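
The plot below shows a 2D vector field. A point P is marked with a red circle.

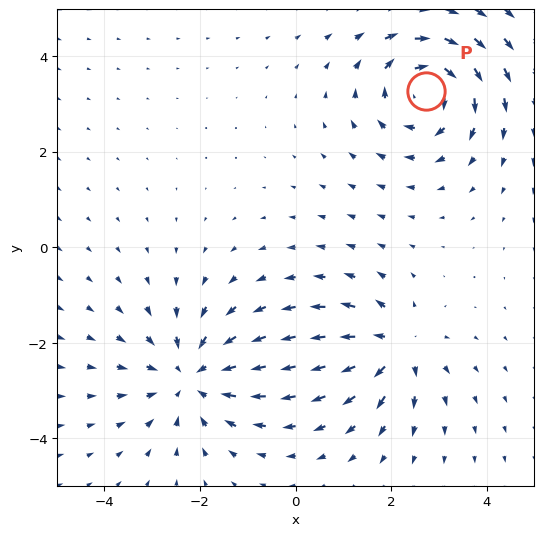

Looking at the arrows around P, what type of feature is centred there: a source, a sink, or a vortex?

vortex

At P (2.7, 3.3) the arrows circulate clockwise. Divergence ≈0, curl about -5 — near-zero divergence with nonzero curl is a vortex.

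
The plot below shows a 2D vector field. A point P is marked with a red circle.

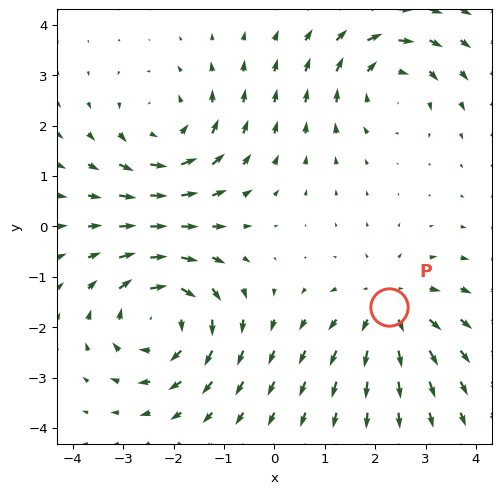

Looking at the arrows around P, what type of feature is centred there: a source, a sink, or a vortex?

source

At P (2.3, -1.6) the arrows spread outward. Divergence about +4, curl ≈0 — positive divergence with near-zero curl is a source.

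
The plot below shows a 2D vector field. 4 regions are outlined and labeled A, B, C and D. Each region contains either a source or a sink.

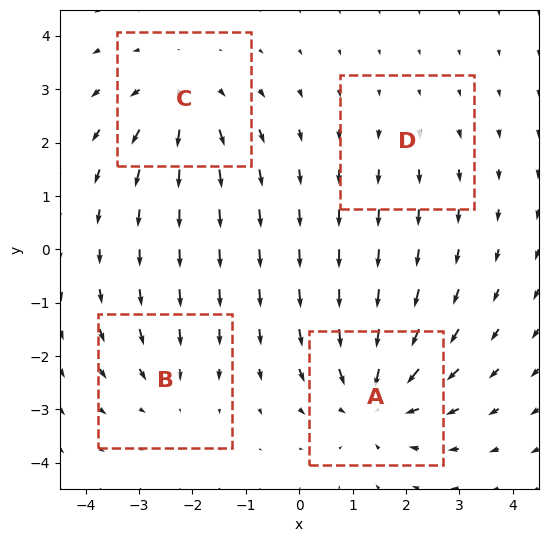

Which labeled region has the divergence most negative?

A

Divergence at each region's feature centre — A: about -6, B: about -3, C: about +5, D: about +2. Region A is most negative.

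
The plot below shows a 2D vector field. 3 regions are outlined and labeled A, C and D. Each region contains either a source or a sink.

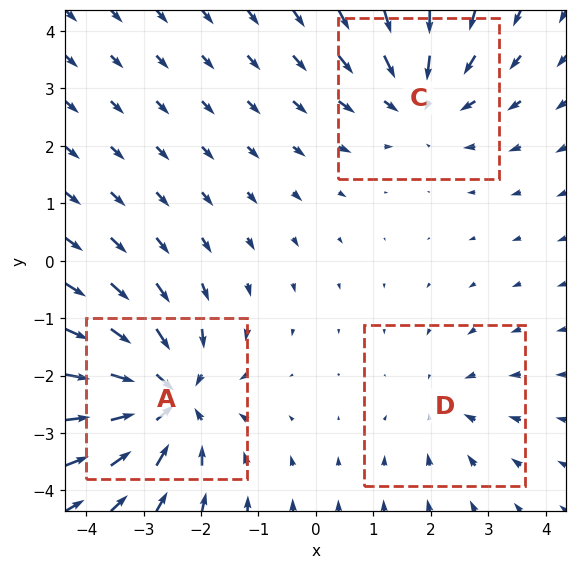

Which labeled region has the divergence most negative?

A

Divergence at each region's feature centre — A: about -5, C: about -3, D: about -2. Region A is most negative.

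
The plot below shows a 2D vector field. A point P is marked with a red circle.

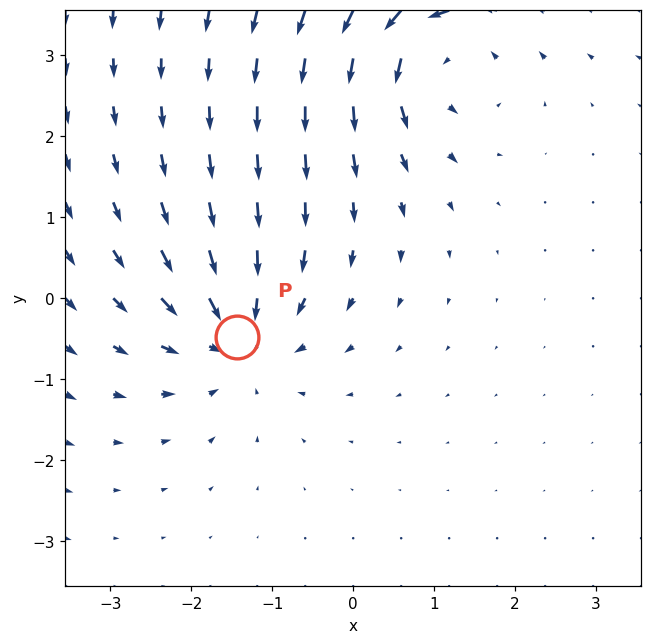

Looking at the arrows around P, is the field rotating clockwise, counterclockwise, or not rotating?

Near P at (-1.4, -0.5) the arrows show no circulation. The curl there is ≈0.

not rotating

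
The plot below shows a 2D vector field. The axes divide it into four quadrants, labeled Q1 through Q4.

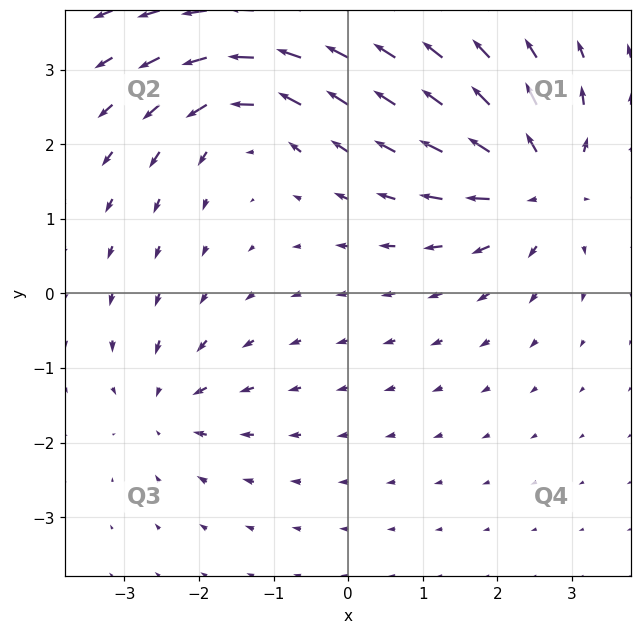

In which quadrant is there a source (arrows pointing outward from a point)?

The source sits at approximately (2.6, 1.5), which lies in quadrant Q1. The divergence there is about +6, positive as expected for a source.

Q1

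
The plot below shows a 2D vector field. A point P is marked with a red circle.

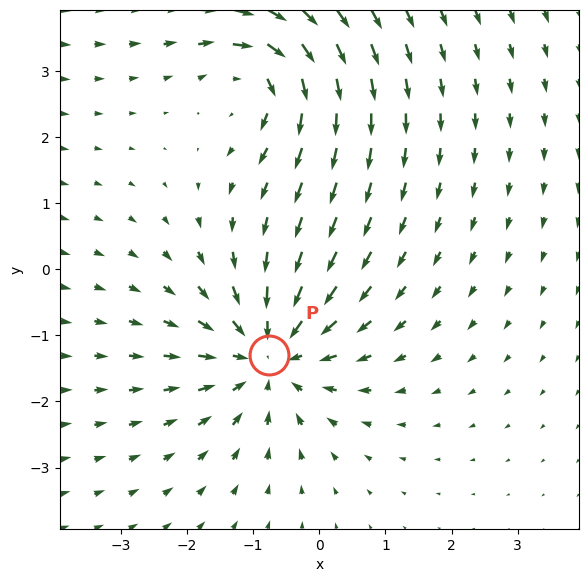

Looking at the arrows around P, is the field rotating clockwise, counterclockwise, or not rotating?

not rotating

Near P at (-0.8, -1.3) the arrows show no circulation. The curl there is ≈0.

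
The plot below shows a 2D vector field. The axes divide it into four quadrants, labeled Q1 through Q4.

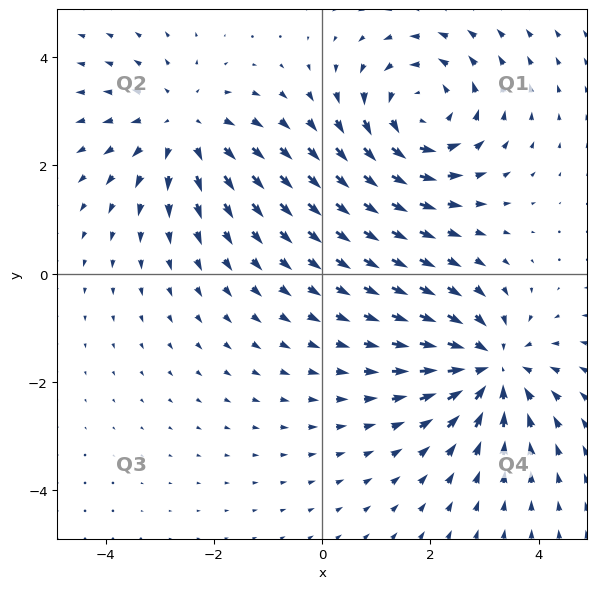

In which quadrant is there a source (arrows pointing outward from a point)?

Q2

The source sits at approximately (-2.6, 2.7), which lies in quadrant Q2. The divergence there is about +3, positive as expected for a source.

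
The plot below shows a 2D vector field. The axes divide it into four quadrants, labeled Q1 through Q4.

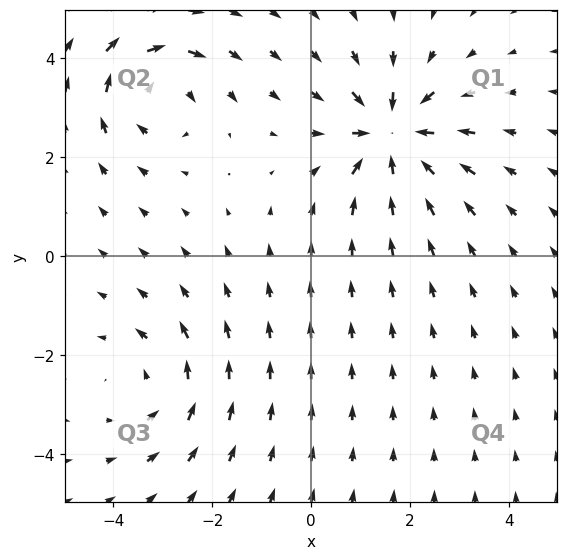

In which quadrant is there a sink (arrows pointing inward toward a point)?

Q1

The sink sits at approximately (1.6, 2.4), which lies in quadrant Q1. The divergence there is about -5, negative as expected for a sink.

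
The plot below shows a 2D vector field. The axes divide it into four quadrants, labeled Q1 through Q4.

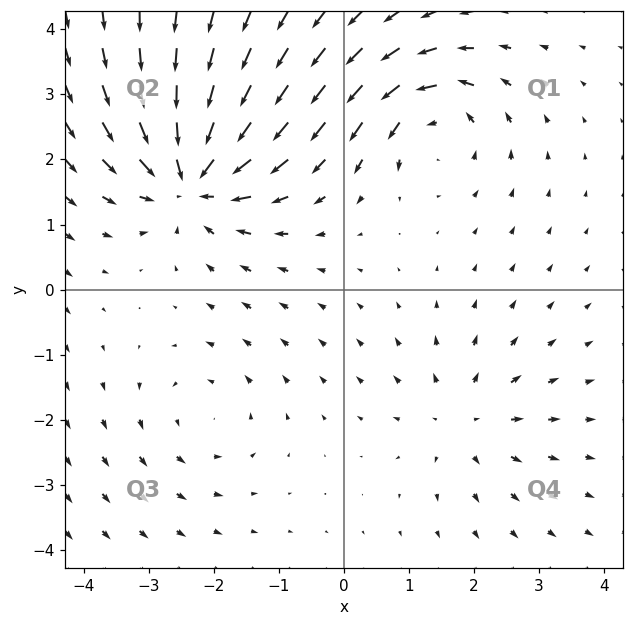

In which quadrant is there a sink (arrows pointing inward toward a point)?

The sink sits at approximately (-2.3, 1.7), which lies in quadrant Q2. The divergence there is about -6, negative as expected for a sink.

Q2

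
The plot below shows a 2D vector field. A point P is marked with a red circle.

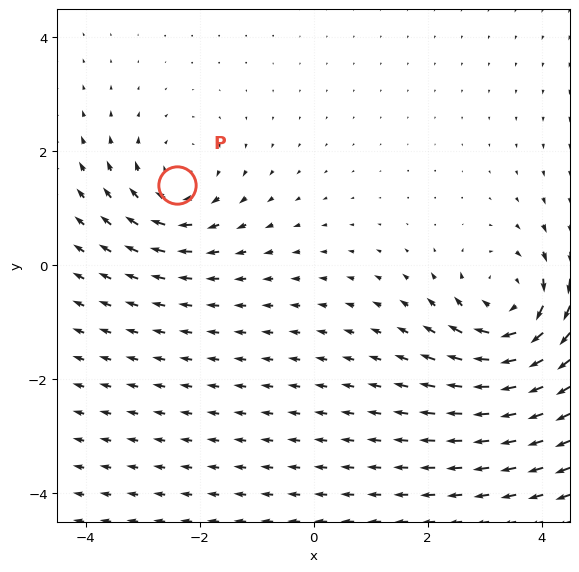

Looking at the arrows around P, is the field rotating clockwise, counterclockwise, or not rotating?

clockwise

Near P at (-2.4, 1.4) the arrows circulate clockwise. The curl (z-component) there is about -3; negative curl means clockwise rotation.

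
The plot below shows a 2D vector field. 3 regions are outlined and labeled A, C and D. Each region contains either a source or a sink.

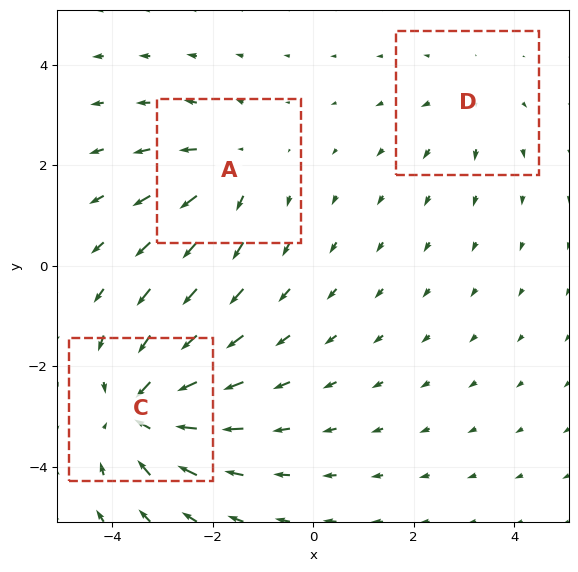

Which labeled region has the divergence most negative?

Divergence at each region's feature centre — A: about +3, C: about -5, D: about +2. Region C is most negative.

C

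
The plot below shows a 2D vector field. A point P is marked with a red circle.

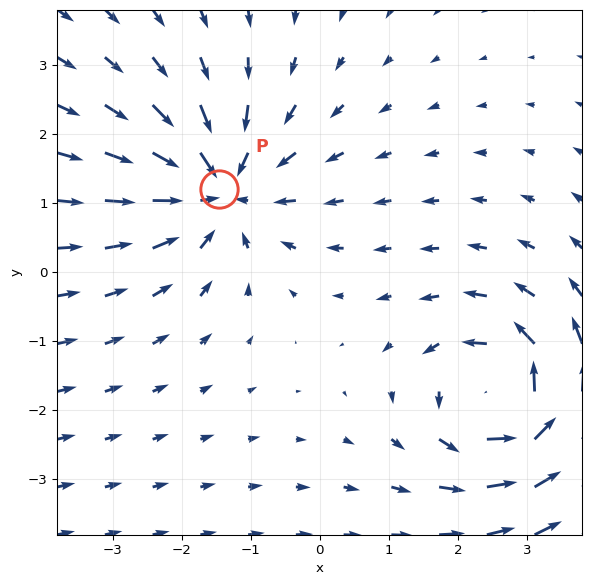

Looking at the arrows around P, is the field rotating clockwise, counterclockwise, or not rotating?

not rotating

Near P at (-1.5, 1.2) the arrows show no circulation. The curl there is ≈0.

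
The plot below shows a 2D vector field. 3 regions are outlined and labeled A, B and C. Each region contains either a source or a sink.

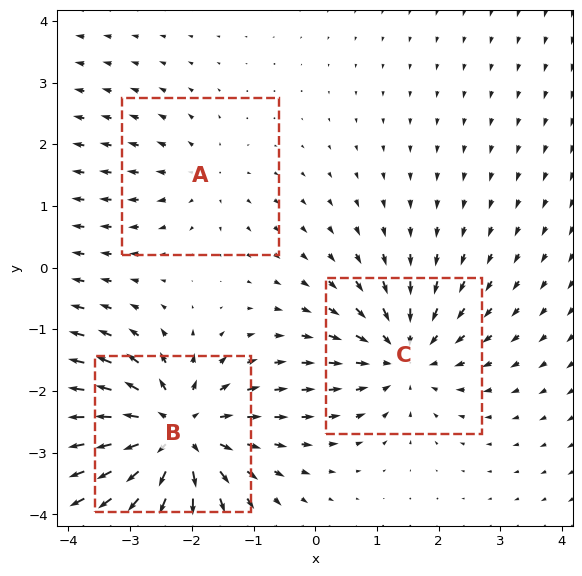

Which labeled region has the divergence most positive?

B

Divergence at each region's feature centre — A: about +2, B: about +5, C: about -4. Region B is most positive.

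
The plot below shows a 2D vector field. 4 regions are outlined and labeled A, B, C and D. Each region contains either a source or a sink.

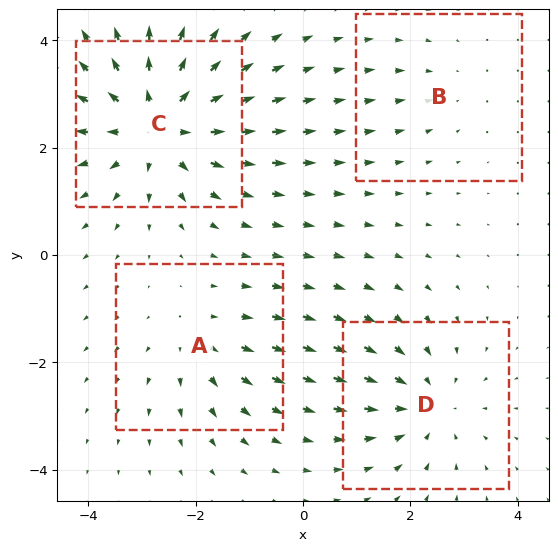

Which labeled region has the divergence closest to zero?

Divergence at each region's feature centre — A: about +3, B: about -2, C: about +6, D: about -4. Region B is closest to zero.

B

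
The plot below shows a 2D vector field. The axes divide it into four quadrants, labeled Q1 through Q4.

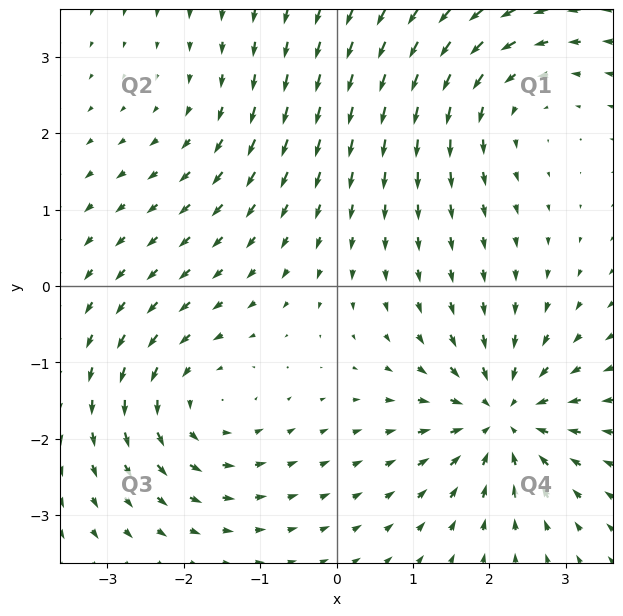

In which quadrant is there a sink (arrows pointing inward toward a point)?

Q4

The sink sits at approximately (2.2, -1.7), which lies in quadrant Q4. The divergence there is about -6, negative as expected for a sink.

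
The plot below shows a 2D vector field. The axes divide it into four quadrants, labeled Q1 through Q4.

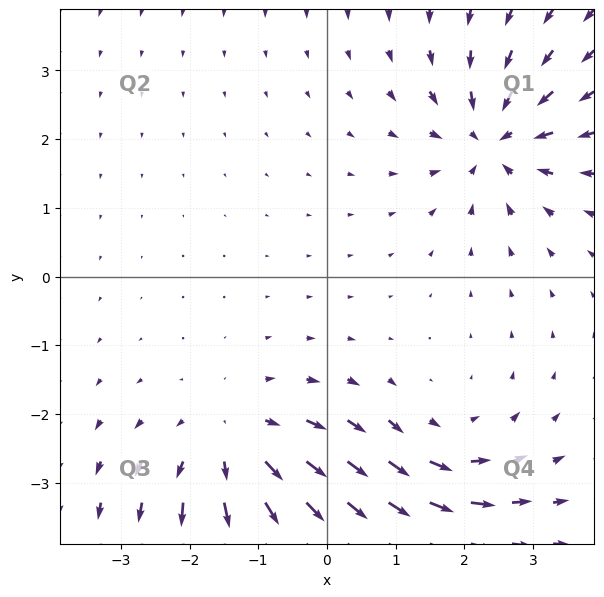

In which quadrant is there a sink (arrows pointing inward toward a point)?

Q1

The sink sits at approximately (2.4, 2.0), which lies in quadrant Q1. The divergence there is about -5, negative as expected for a sink.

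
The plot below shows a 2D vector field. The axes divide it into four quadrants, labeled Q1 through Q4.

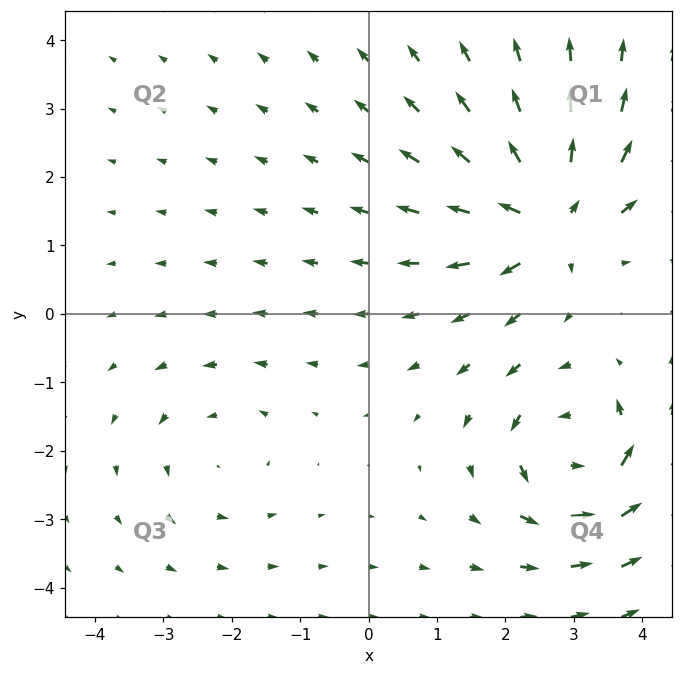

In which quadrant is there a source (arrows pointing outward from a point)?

The source sits at approximately (2.6, 1.4), which lies in quadrant Q1. The divergence there is about +6, positive as expected for a source.

Q1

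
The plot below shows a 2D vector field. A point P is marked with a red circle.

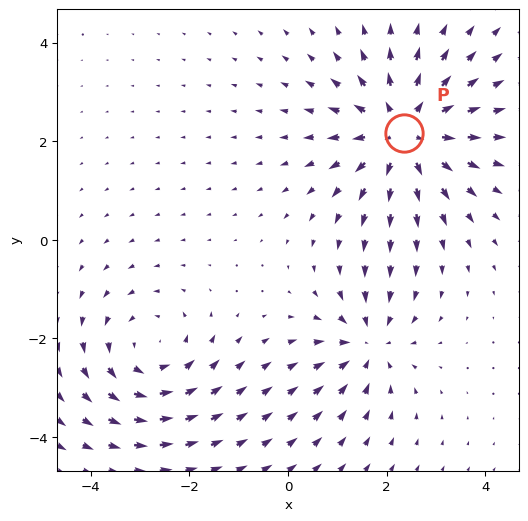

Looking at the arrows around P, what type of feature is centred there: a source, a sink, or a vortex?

source

At P (2.3, 2.2) the arrows spread outward. Divergence about +4, curl ≈0 — positive divergence with near-zero curl is a source.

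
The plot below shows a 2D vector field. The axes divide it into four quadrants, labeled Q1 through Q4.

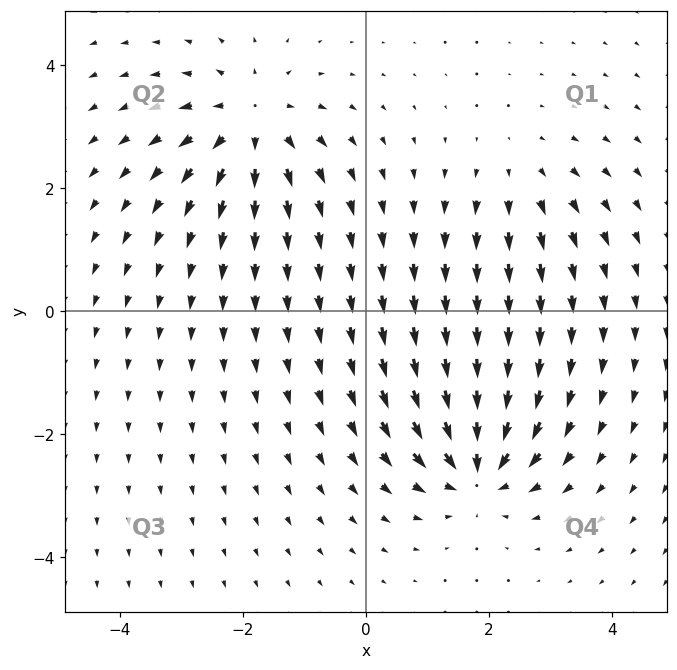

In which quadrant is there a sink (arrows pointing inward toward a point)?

Q4

The sink sits at approximately (1.8, -2.6), which lies in quadrant Q4. The divergence there is about -6, negative as expected for a sink.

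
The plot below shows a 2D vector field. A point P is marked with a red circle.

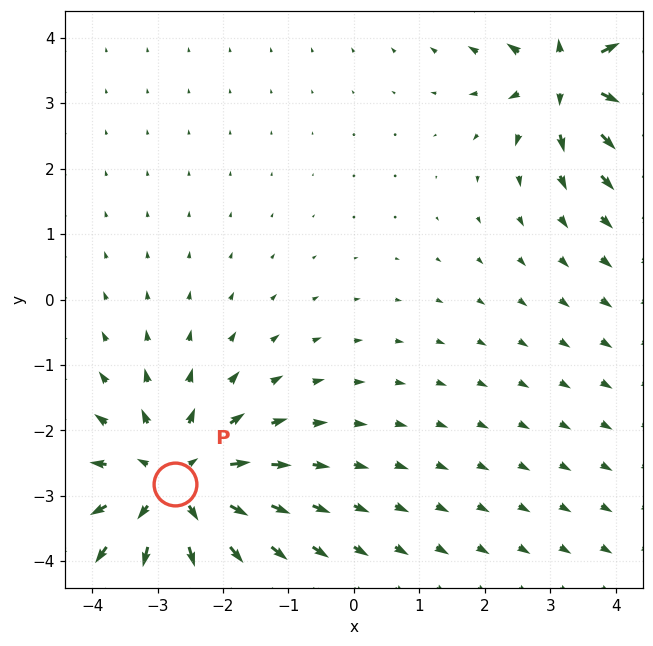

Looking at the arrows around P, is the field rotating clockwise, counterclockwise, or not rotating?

Near P at (-2.7, -2.8) the arrows show no circulation. The curl there is ≈0.

not rotating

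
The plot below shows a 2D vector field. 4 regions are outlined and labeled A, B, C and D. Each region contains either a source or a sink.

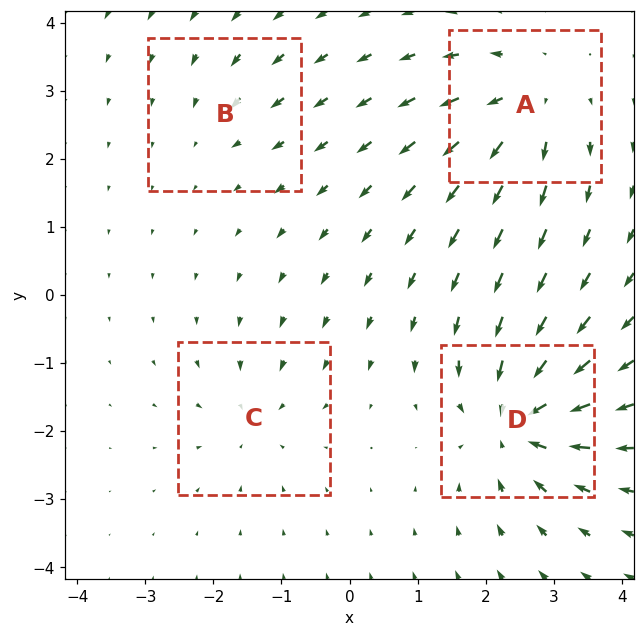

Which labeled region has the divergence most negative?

Divergence at each region's feature centre — A: about +6, B: about -2, C: about -4, D: about -8. Region D is most negative.

D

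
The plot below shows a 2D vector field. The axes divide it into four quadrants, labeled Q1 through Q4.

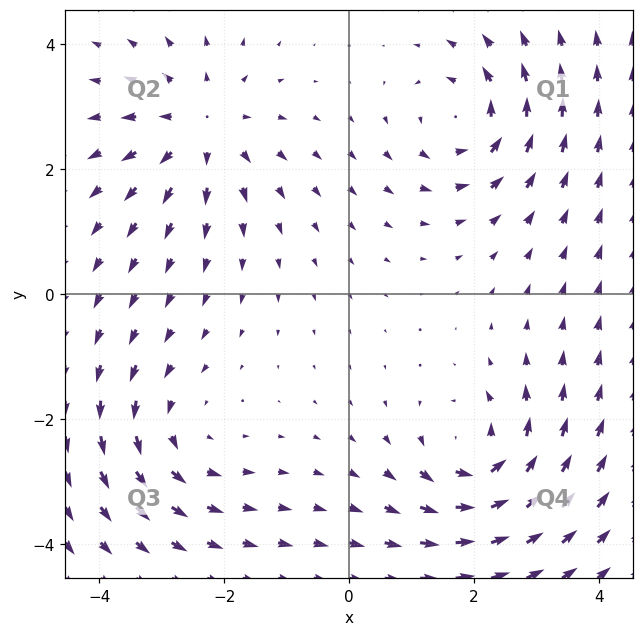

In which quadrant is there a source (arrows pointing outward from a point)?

Q2

The source sits at approximately (-2.4, 2.7), which lies in quadrant Q2. The divergence there is about +5, positive as expected for a source.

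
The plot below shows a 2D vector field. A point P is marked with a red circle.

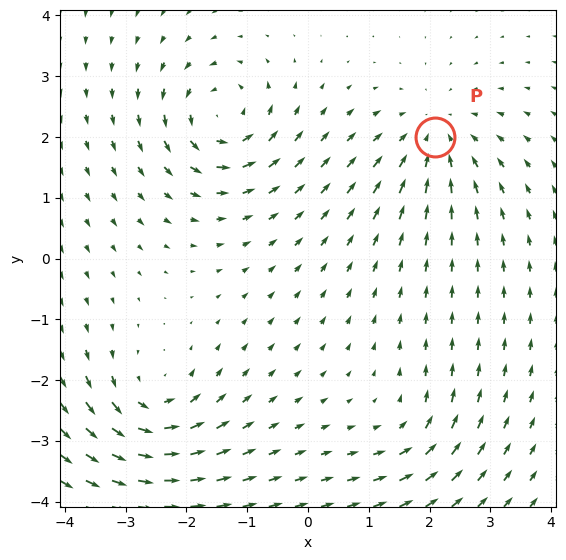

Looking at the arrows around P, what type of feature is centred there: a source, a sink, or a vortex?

sink

At P (2.1, 2.0) the arrows converge inward. Divergence about -4, curl ≈0 — negative divergence with near-zero curl is a sink.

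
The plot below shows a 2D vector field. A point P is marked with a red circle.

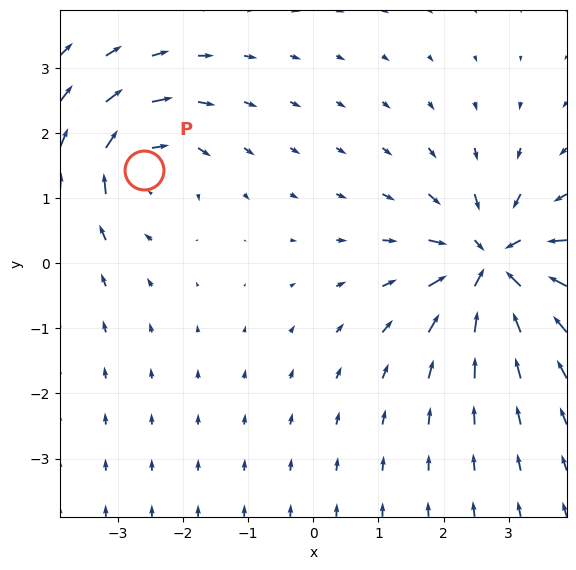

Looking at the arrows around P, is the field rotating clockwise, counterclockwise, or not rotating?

Near P at (-2.6, 1.4) the arrows circulate clockwise. The curl (z-component) there is about -4; negative curl means clockwise rotation.

clockwise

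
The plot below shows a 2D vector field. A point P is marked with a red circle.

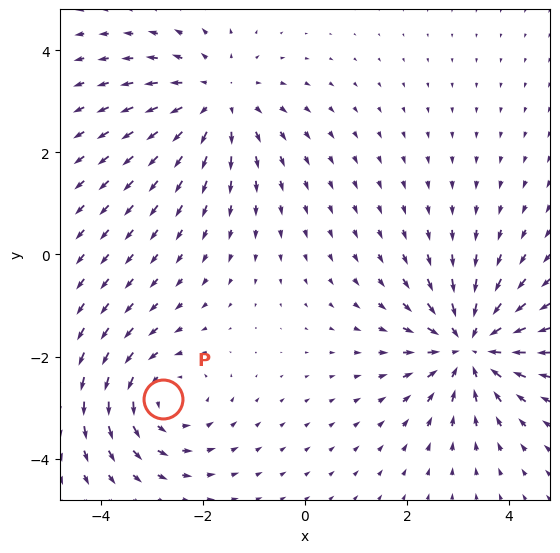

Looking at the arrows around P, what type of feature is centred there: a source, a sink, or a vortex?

vortex

At P (-2.8, -2.8) the arrows circulate counterclockwise. Divergence ≈0, curl about +3 — near-zero divergence with nonzero curl is a vortex.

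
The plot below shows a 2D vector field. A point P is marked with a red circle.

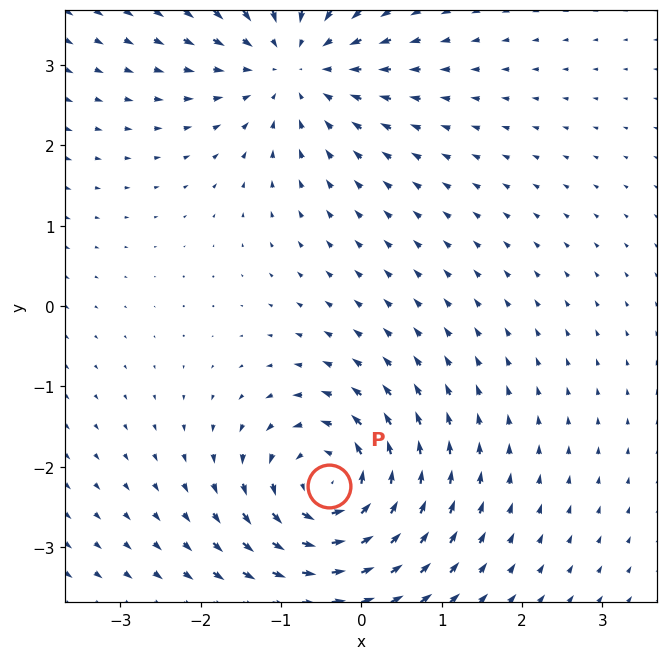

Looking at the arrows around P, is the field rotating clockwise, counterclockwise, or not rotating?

Near P at (-0.4, -2.2) the arrows circulate counterclockwise. The curl (z-component) there is about +7; positive curl means counterclockwise rotation.

counterclockwise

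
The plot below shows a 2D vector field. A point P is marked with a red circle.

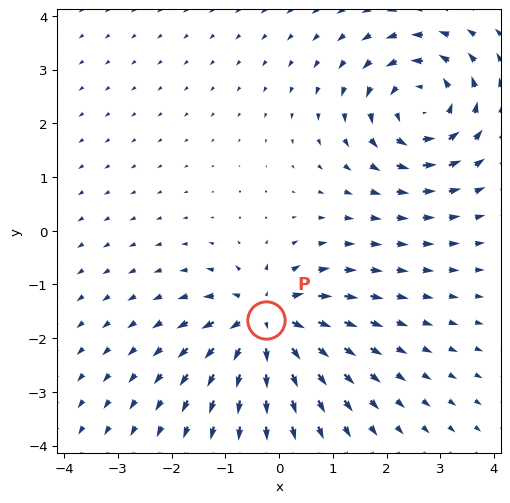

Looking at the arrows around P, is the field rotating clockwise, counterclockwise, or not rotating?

Near P at (-0.2, -1.7) the arrows show no circulation. The curl there is ≈0.

not rotating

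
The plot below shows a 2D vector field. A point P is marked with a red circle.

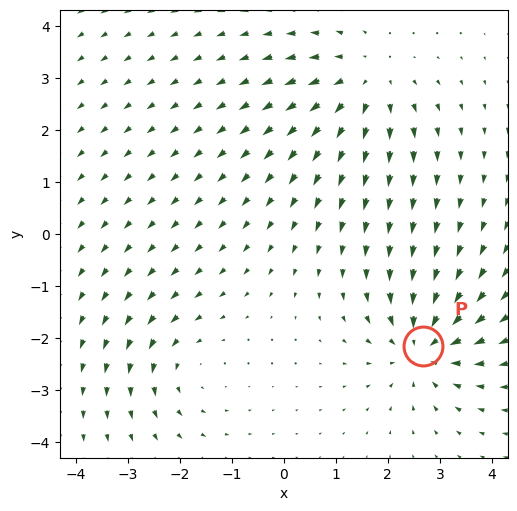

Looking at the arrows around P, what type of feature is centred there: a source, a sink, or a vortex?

At P (2.7, -2.2) the arrows converge inward. Divergence about -4, curl ≈0 — negative divergence with near-zero curl is a sink.

sink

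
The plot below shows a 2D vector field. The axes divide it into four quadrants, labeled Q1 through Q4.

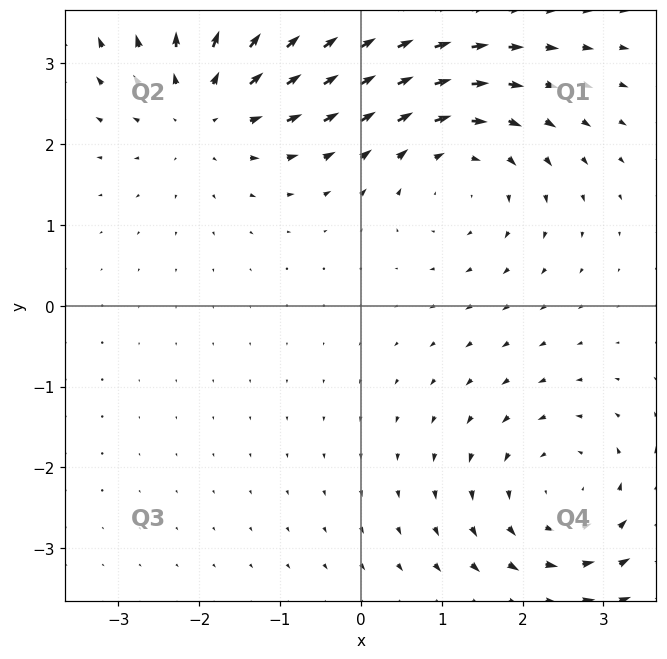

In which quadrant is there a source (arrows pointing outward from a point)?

Q2

The source sits at approximately (-1.9, 2.5), which lies in quadrant Q2. The divergence there is about +3, positive as expected for a source.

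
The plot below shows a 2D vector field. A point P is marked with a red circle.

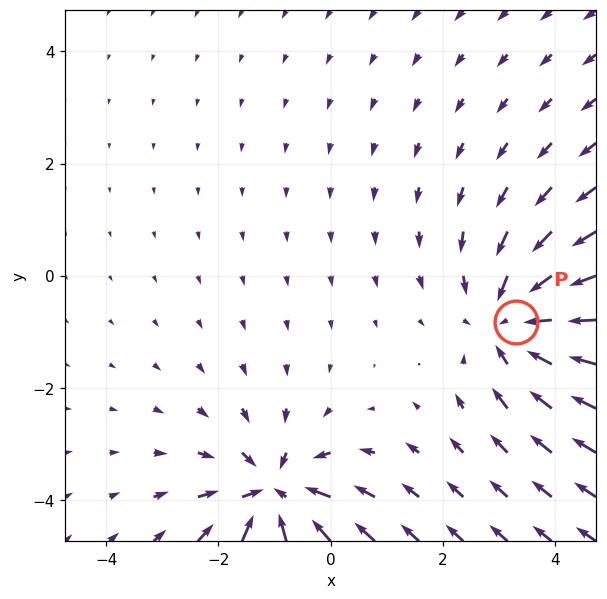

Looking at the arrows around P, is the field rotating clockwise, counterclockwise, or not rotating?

not rotating

Near P at (3.3, -0.8) the arrows show no circulation. The curl there is ≈0.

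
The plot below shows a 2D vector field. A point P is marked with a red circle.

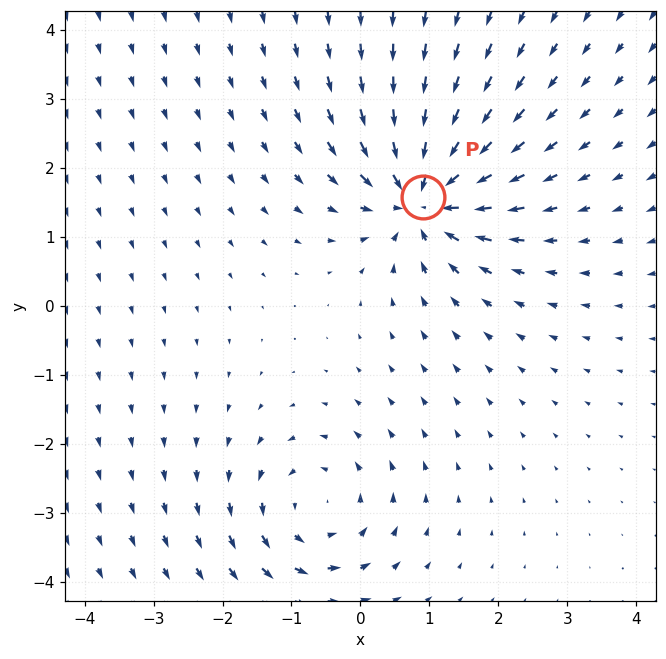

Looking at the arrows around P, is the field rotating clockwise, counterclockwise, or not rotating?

Near P at (0.9, 1.6) the arrows show no circulation. The curl there is ≈0.

not rotating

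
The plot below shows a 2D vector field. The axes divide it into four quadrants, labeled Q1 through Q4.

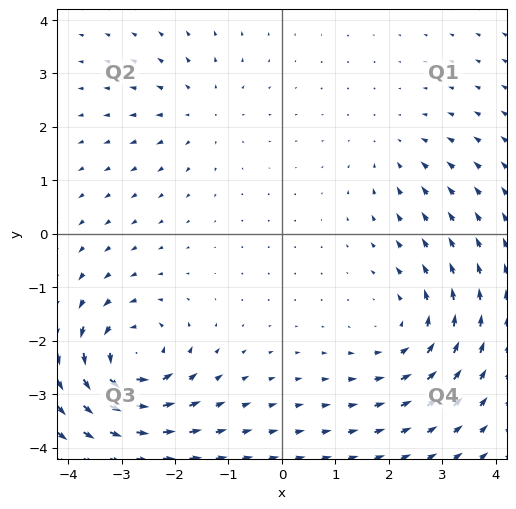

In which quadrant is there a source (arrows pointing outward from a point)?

The source sits at approximately (-1.5, 2.3), which lies in quadrant Q2. The divergence there is about +3, positive as expected for a source.

Q2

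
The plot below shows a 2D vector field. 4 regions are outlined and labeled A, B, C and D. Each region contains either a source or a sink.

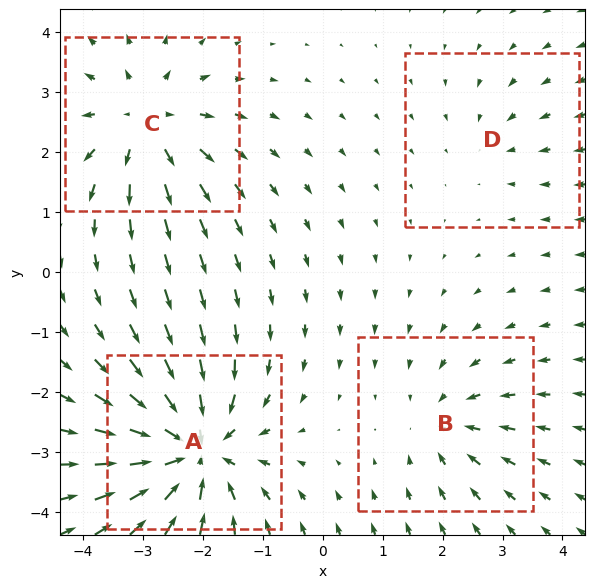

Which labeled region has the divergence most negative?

A

Divergence at each region's feature centre — A: about -8, B: about -4, C: about +5, D: about -2. Region A is most negative.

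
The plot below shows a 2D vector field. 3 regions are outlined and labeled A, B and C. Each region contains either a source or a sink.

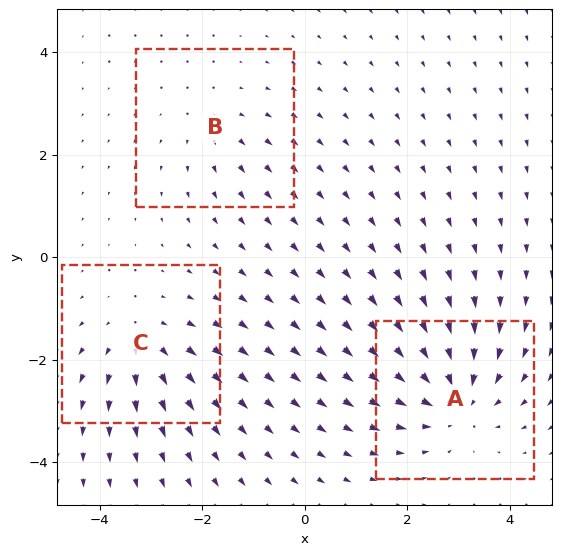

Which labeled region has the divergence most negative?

A

Divergence at each region's feature centre — A: about -4, B: about +2, C: about +3. Region A is most negative.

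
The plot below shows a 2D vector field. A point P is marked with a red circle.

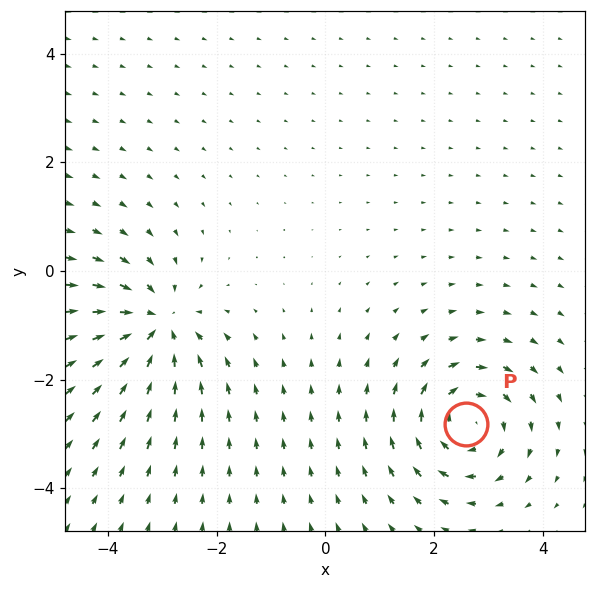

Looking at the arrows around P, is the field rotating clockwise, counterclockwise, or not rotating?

Near P at (2.6, -2.8) the arrows circulate clockwise. The curl (z-component) there is about -5; negative curl means clockwise rotation.

clockwise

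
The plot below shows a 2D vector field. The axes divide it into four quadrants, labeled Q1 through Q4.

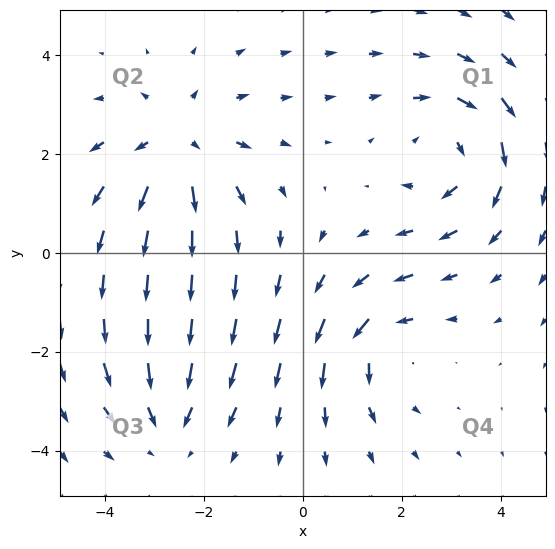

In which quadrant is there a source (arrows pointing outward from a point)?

The source sits at approximately (-2.5, 2.2), which lies in quadrant Q2. The divergence there is about +4, positive as expected for a source.

Q2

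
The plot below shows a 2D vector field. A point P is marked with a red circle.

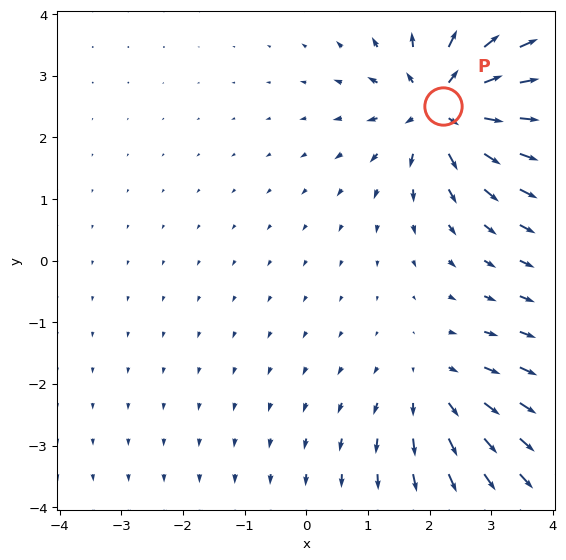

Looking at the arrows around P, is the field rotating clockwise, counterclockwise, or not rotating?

not rotating

Near P at (2.2, 2.5) the arrows show no circulation. The curl there is ≈0.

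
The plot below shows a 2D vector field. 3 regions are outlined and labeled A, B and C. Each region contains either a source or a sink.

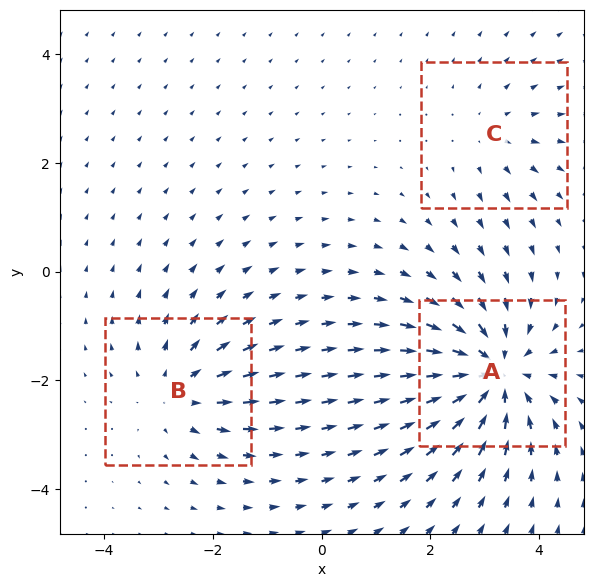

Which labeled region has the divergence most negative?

Divergence at each region's feature centre — A: about -5, B: about +3, C: about +2. Region A is most negative.

A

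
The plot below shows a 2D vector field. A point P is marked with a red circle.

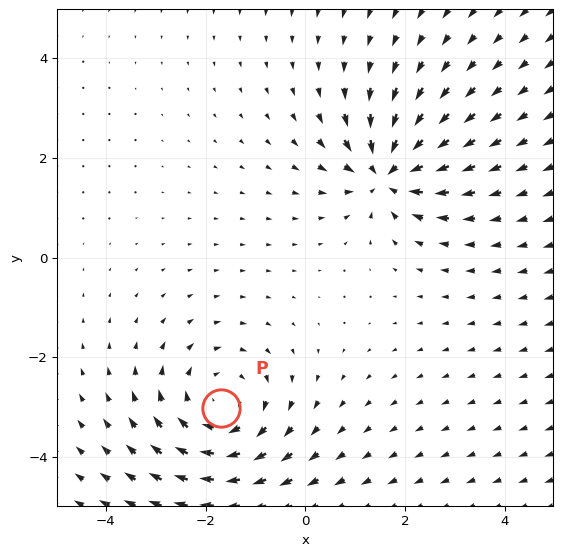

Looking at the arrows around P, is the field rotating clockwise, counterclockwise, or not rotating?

Near P at (-1.7, -3.0) the arrows circulate clockwise. The curl (z-component) there is about -4; negative curl means clockwise rotation.

clockwise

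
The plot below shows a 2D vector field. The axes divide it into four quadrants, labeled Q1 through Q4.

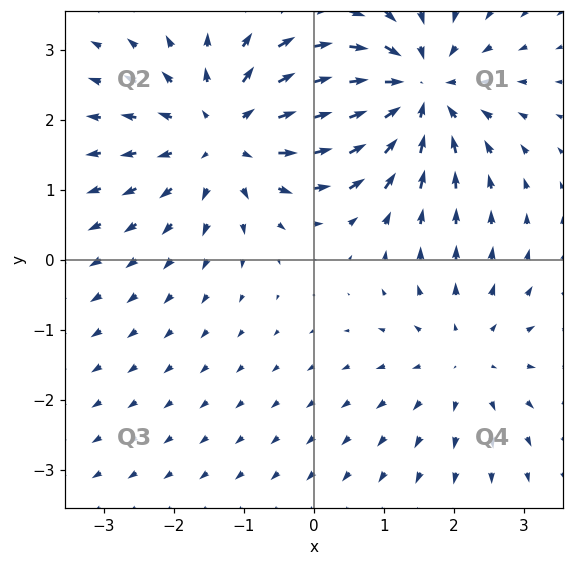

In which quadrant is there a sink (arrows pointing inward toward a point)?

The sink sits at approximately (1.4, 2.4), which lies in quadrant Q1. The divergence there is about -5, negative as expected for a sink.

Q1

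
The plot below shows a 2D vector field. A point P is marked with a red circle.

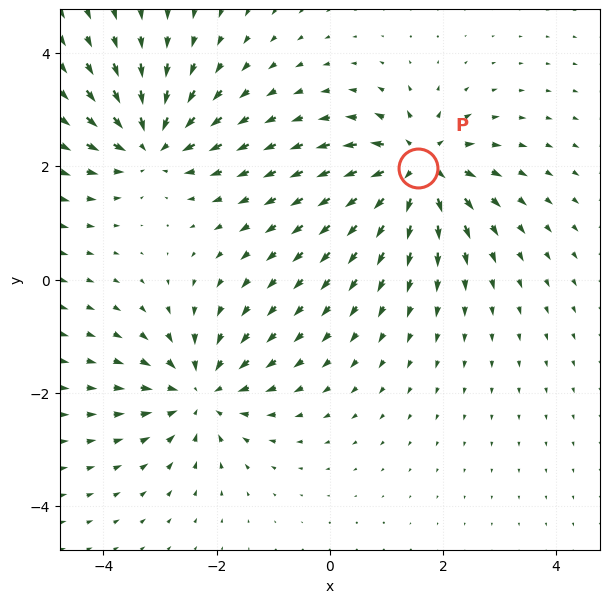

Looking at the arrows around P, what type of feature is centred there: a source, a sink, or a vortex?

At P (1.6, 2.0) the arrows spread outward. Divergence about +5, curl ≈0 — positive divergence with near-zero curl is a source.

source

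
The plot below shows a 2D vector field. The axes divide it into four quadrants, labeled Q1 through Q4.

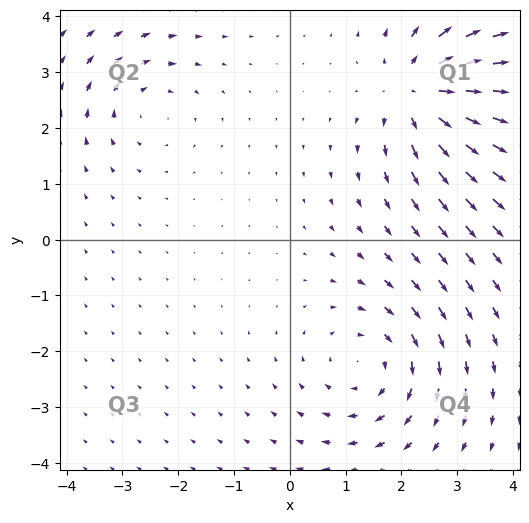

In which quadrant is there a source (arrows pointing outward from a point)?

Q1

The source sits at approximately (2.3, 2.6), which lies in quadrant Q1. The divergence there is about +5, positive as expected for a source.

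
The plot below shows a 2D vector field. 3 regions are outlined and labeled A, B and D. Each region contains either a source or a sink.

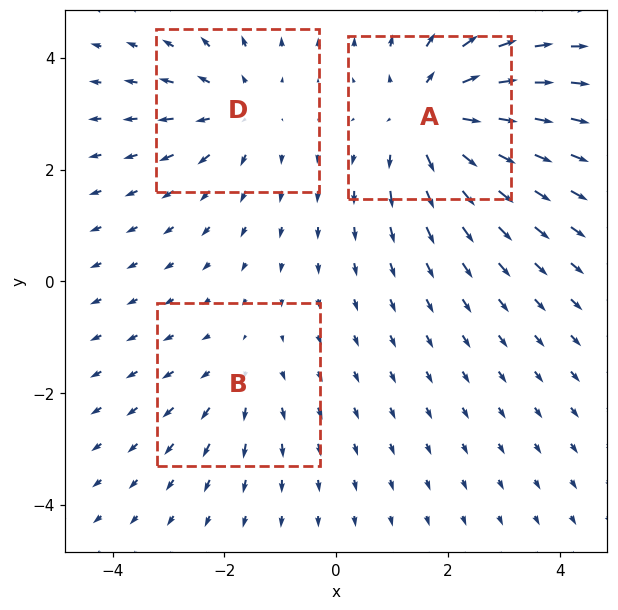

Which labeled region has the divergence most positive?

Divergence at each region's feature centre — A: about +4, B: about +2, D: about +3. Region A is most positive.

A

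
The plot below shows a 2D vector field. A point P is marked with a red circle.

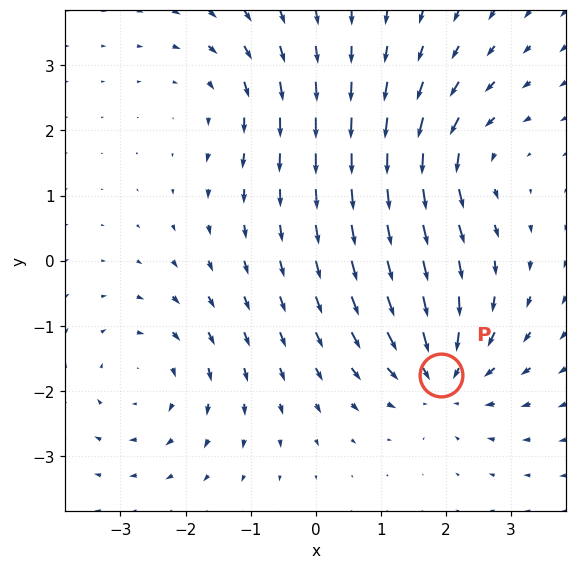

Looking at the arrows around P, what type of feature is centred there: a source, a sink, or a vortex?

sink

At P (1.9, -1.8) the arrows converge inward. Divergence about -4, curl ≈0 — negative divergence with near-zero curl is a sink.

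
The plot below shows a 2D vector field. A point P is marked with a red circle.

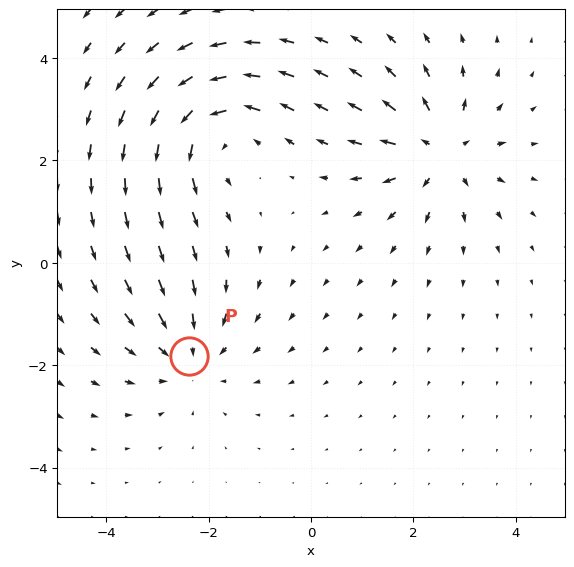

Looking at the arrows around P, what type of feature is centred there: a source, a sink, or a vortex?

sink

At P (-2.4, -1.8) the arrows converge inward. Divergence about -3, curl ≈0 — negative divergence with near-zero curl is a sink.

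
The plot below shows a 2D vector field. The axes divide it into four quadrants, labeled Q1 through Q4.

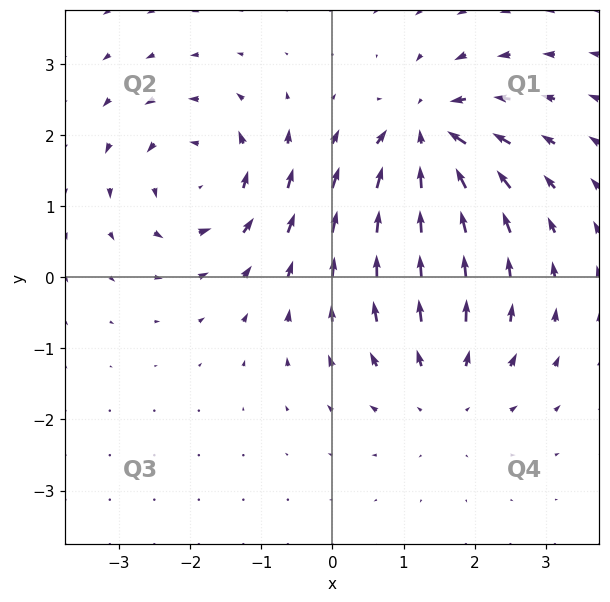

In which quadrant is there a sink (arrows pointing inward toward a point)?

The sink sits at approximately (1.3, 1.9), which lies in quadrant Q1. The divergence there is about -6, negative as expected for a sink.

Q1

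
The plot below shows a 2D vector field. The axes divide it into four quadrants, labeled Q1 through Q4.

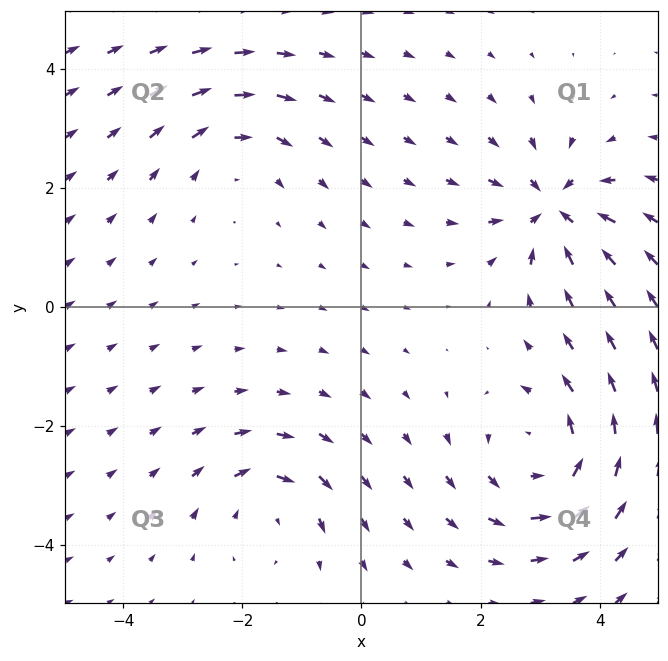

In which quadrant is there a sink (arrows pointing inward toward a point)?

Q1

The sink sits at approximately (3.2, 1.6), which lies in quadrant Q1. The divergence there is about -6, negative as expected for a sink.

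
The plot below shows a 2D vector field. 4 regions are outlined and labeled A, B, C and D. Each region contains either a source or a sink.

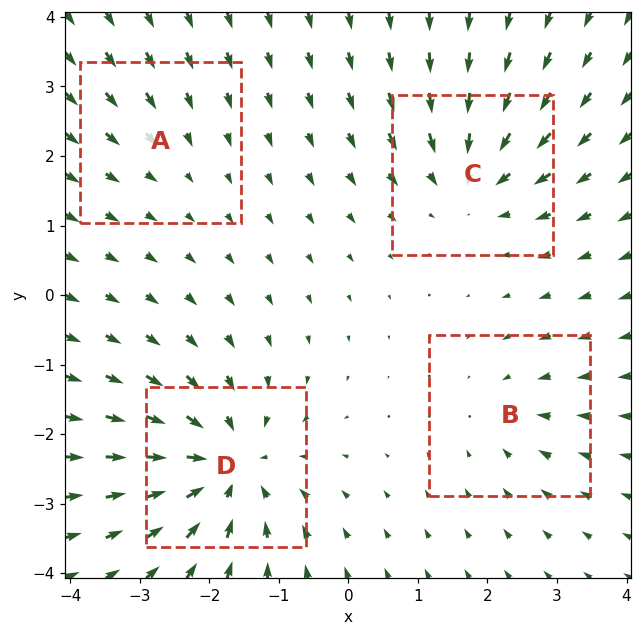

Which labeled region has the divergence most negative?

Divergence at each region's feature centre — A: about -2, B: about -3, C: about -5, D: about -7. Region D is most negative.

D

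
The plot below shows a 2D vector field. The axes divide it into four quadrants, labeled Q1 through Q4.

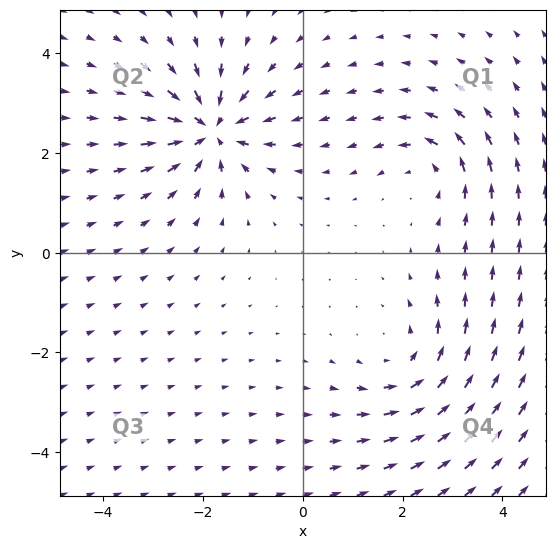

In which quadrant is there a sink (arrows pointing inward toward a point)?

The sink sits at approximately (-1.8, 2.5), which lies in quadrant Q2. The divergence there is about -6, negative as expected for a sink.

Q2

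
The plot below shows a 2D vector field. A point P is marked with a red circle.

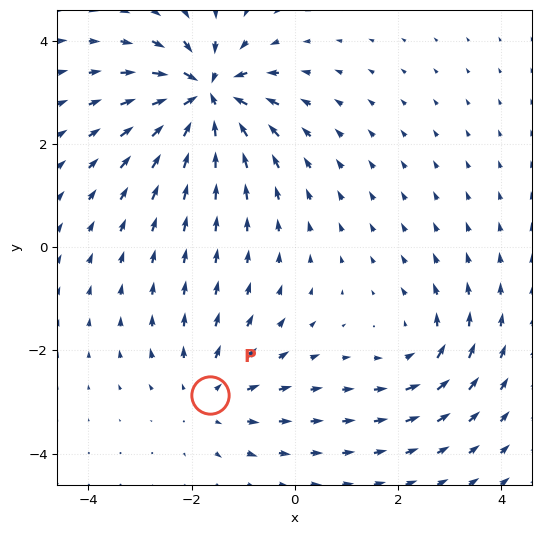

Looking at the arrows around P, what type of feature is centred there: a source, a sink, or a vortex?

source

At P (-1.6, -2.9) the arrows spread outward. Divergence about +2, curl ≈0 — positive divergence with near-zero curl is a source.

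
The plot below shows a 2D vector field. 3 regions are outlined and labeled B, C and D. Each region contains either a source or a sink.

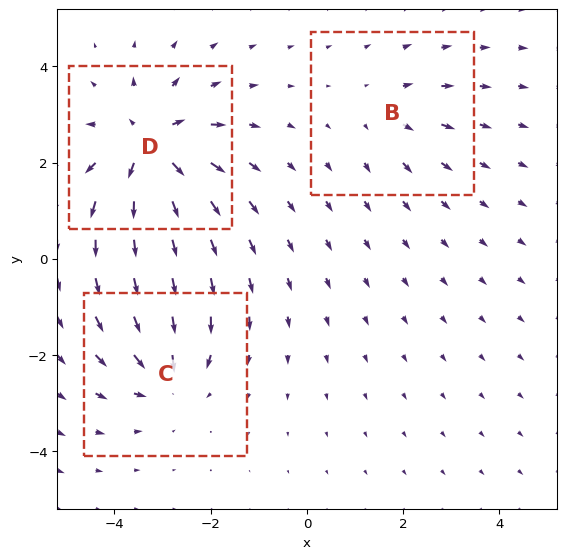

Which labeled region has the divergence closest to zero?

Divergence at each region's feature centre — B: about +2, C: about -4, D: about +5. Region B is closest to zero.

B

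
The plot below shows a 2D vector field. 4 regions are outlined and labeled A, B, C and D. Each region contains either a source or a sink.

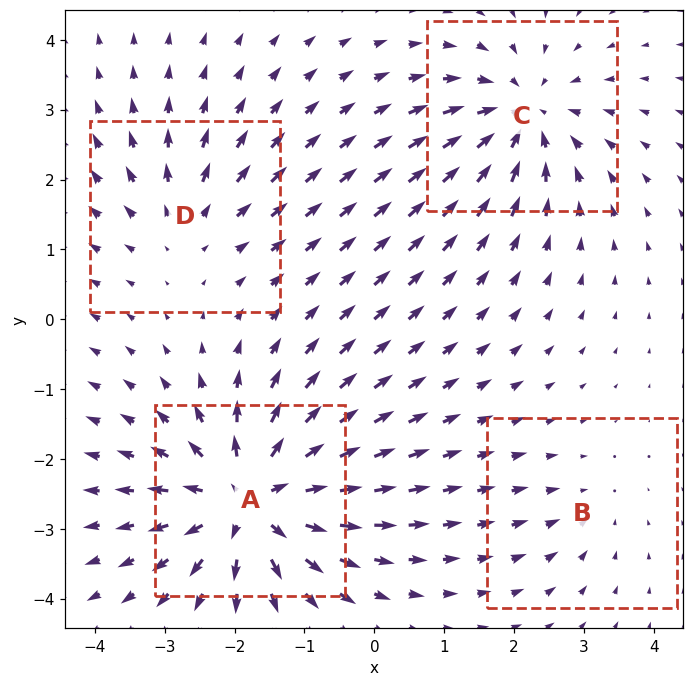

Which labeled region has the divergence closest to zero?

Divergence at each region's feature centre — A: about +7, B: about -2, C: about -5, D: about +3. Region B is closest to zero.

B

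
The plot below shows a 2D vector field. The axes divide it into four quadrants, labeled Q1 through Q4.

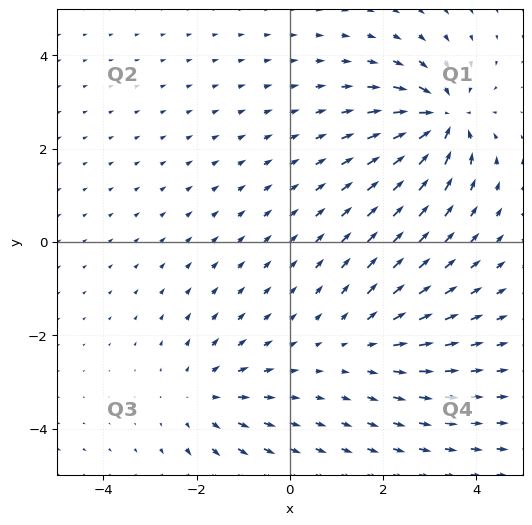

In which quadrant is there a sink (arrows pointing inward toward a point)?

Q1

The sink sits at approximately (3.3, 2.6), which lies in quadrant Q1. The divergence there is about -6, negative as expected for a sink.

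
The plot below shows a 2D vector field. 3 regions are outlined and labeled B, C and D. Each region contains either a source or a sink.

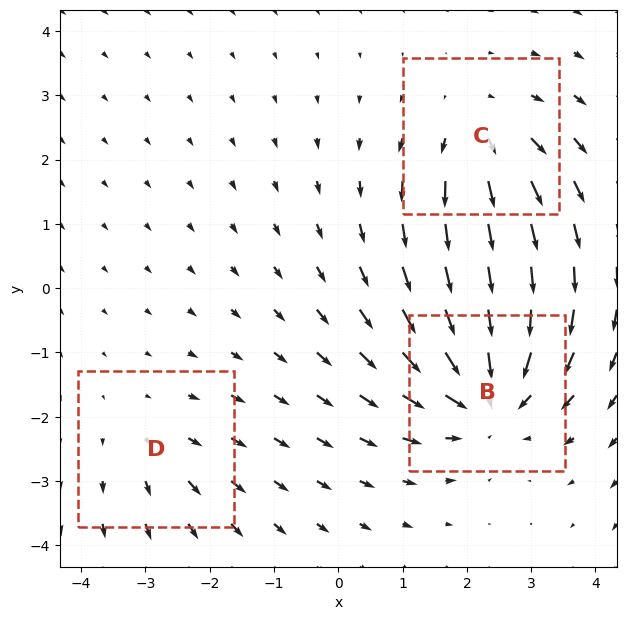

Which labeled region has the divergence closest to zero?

Divergence at each region's feature centre — B: about -5, C: about +3, D: about +2. Region D is closest to zero.

D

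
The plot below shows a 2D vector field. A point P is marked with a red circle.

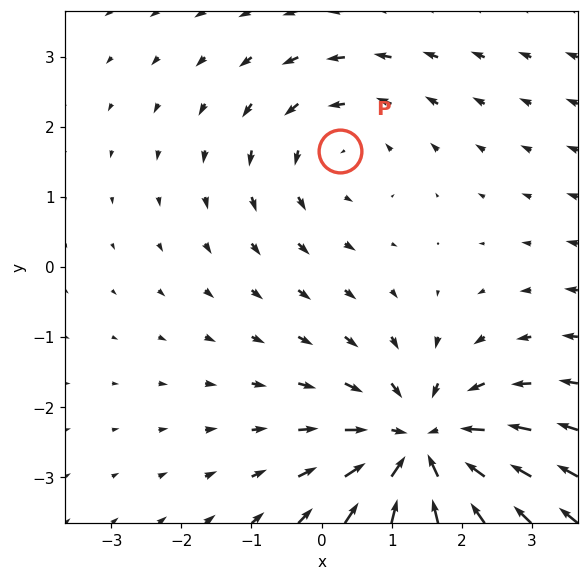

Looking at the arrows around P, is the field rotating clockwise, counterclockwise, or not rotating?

counterclockwise

Near P at (0.3, 1.7) the arrows circulate counterclockwise. The curl (z-component) there is about +2; positive curl means counterclockwise rotation.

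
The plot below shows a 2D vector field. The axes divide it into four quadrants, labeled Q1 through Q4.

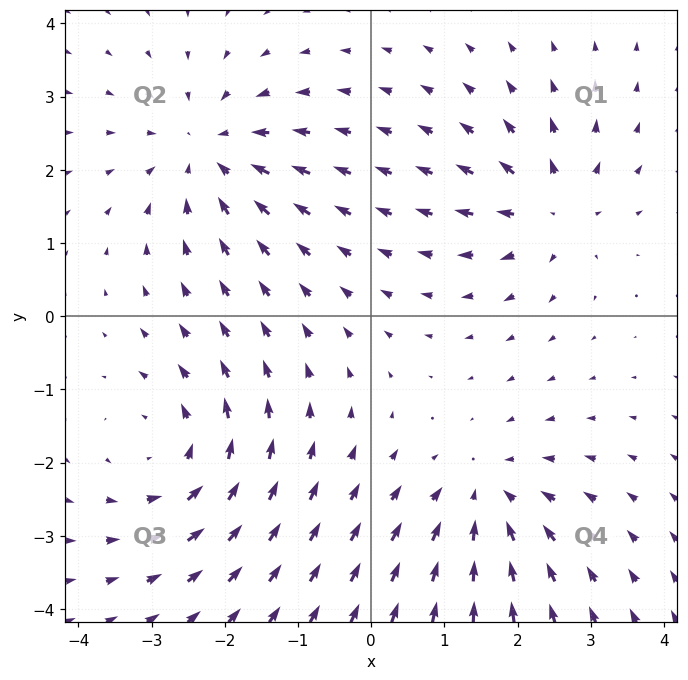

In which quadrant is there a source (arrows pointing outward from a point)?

The source sits at approximately (2.5, 1.5), which lies in quadrant Q1. The divergence there is about +4, positive as expected for a source.

Q1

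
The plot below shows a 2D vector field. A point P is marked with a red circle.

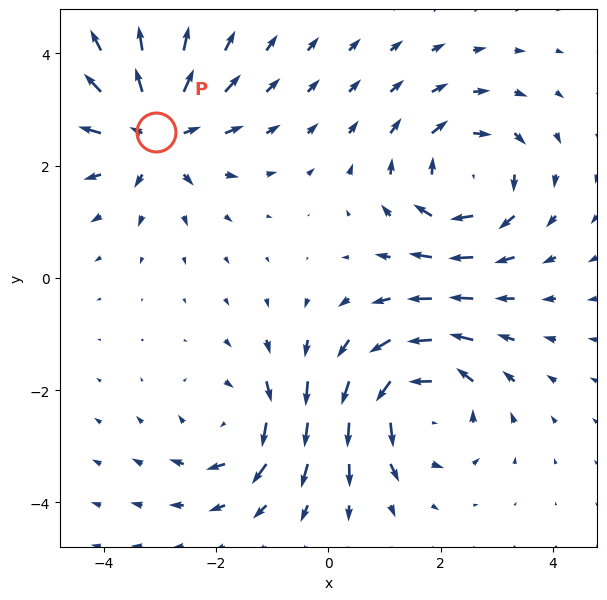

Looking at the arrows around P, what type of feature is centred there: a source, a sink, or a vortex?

source

At P (-3.1, 2.6) the arrows spread outward. Divergence about +5, curl ≈0 — positive divergence with near-zero curl is a source.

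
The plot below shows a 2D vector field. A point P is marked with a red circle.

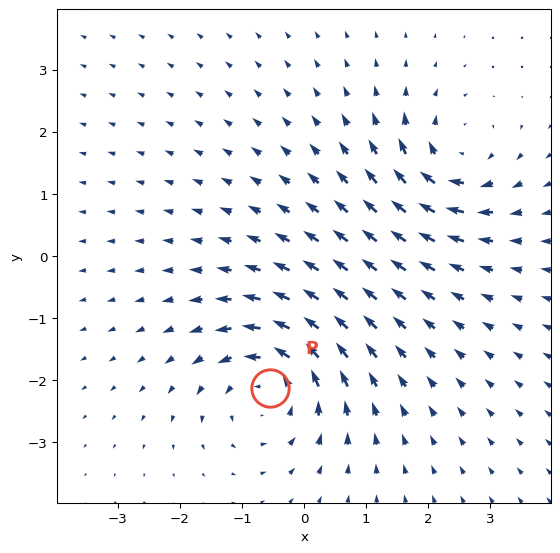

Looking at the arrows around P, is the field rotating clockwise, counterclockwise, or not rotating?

Near P at (-0.5, -2.1) the arrows circulate counterclockwise. The curl (z-component) there is about +5; positive curl means counterclockwise rotation.

counterclockwise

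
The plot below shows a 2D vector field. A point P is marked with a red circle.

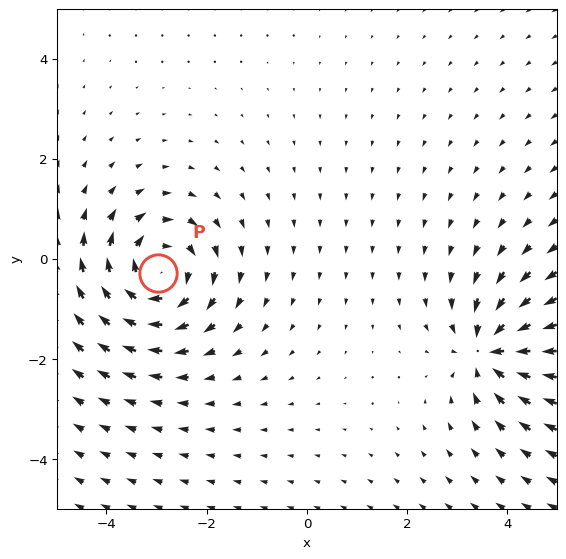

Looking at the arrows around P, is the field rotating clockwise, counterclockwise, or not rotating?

Near P at (-3.0, -0.3) the arrows circulate clockwise. The curl (z-component) there is about -5; negative curl means clockwise rotation.

clockwise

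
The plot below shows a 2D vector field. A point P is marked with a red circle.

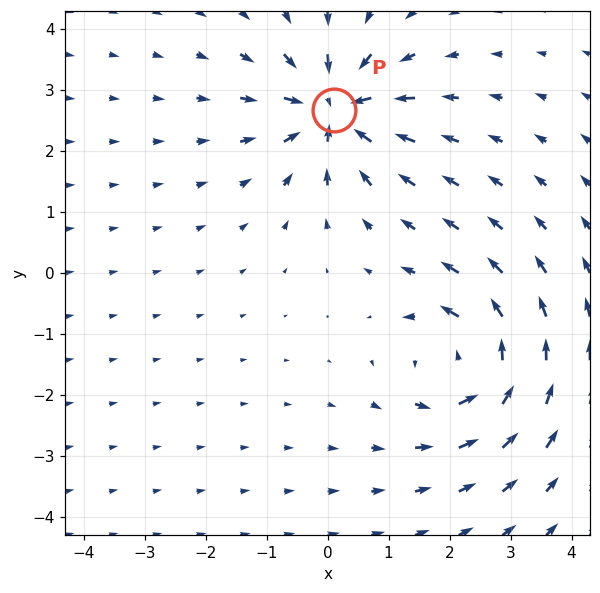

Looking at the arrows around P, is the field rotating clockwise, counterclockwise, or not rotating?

Near P at (0.1, 2.7) the arrows show no circulation. The curl there is ≈0.

not rotating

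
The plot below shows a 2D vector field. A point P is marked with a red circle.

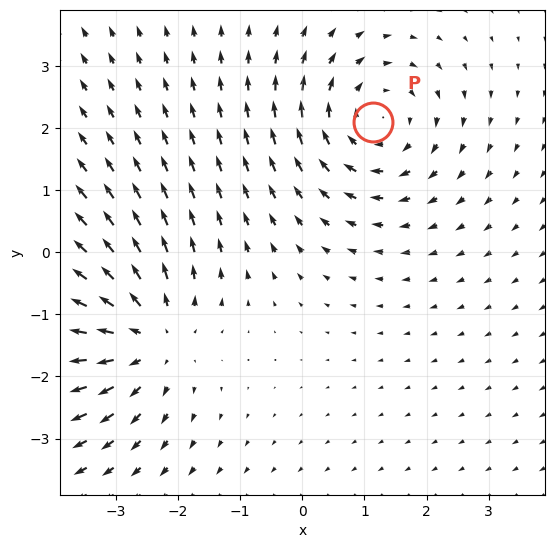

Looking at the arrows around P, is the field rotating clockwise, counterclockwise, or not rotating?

clockwise

Near P at (1.1, 2.1) the arrows circulate clockwise. The curl (z-component) there is about -3; negative curl means clockwise rotation.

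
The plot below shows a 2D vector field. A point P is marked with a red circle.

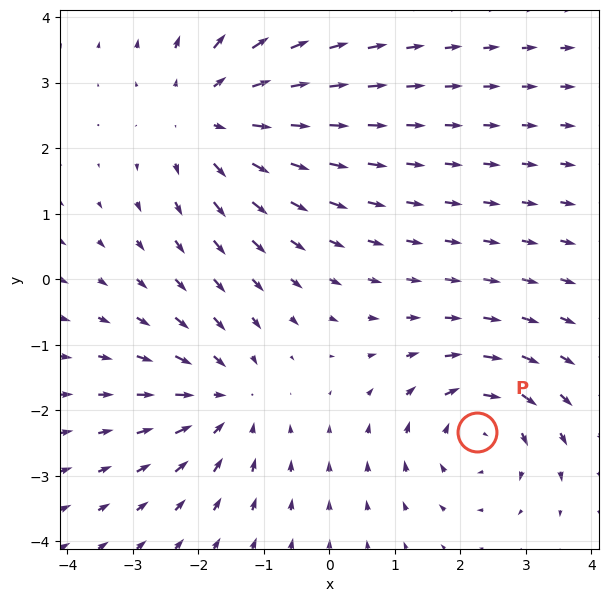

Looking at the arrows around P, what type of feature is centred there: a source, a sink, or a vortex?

At P (2.3, -2.3) the arrows circulate clockwise. Divergence ≈0, curl about -4 — near-zero divergence with nonzero curl is a vortex.

vortex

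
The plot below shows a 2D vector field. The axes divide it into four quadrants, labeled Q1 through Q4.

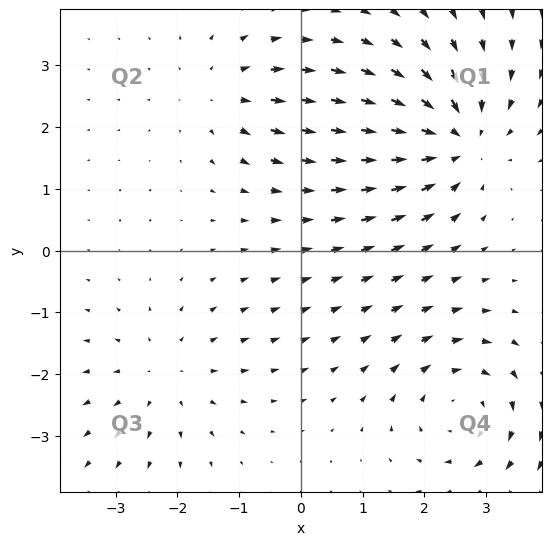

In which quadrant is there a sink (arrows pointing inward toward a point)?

The sink sits at approximately (2.5, 1.8), which lies in quadrant Q1. The divergence there is about -5, negative as expected for a sink.

Q1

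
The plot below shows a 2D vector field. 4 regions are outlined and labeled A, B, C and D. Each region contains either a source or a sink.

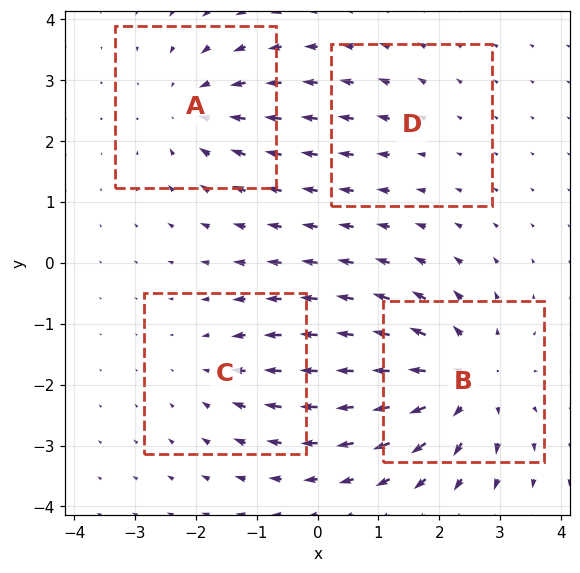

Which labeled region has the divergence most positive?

Divergence at each region's feature centre — A: about -4, B: about +6, C: about -3, D: about +2. Region B is most positive.

B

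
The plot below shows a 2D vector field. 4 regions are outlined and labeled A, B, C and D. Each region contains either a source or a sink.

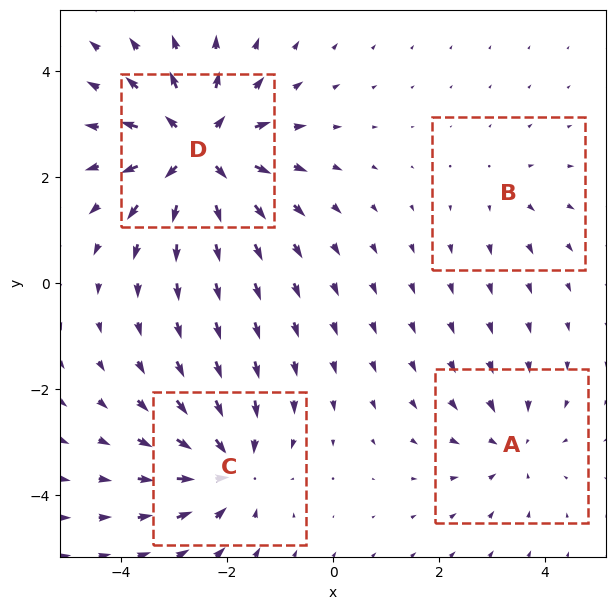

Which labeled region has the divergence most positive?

D

Divergence at each region's feature centre — A: about -3, B: about +2, C: about -5, D: about +7. Region D is most positive.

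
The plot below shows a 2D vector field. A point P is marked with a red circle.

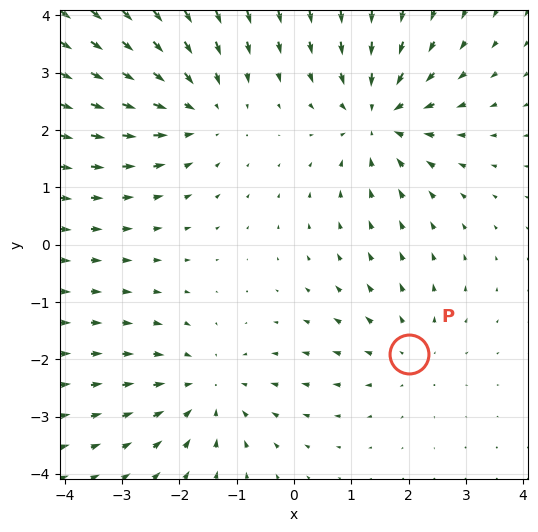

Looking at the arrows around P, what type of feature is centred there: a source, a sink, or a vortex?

At P (2.0, -1.9) the arrows spread outward. Divergence about +2, curl ≈0 — positive divergence with near-zero curl is a source.

source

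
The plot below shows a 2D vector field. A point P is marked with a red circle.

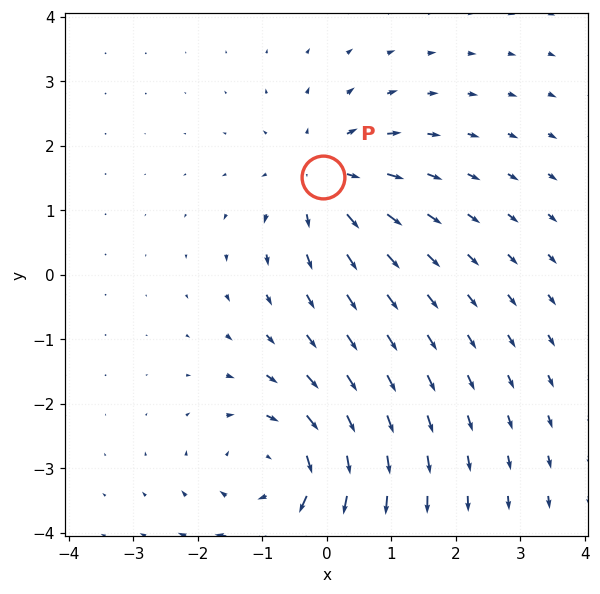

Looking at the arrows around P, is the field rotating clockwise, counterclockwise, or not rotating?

not rotating

Near P at (-0.1, 1.5) the arrows show no circulation. The curl there is ≈0.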